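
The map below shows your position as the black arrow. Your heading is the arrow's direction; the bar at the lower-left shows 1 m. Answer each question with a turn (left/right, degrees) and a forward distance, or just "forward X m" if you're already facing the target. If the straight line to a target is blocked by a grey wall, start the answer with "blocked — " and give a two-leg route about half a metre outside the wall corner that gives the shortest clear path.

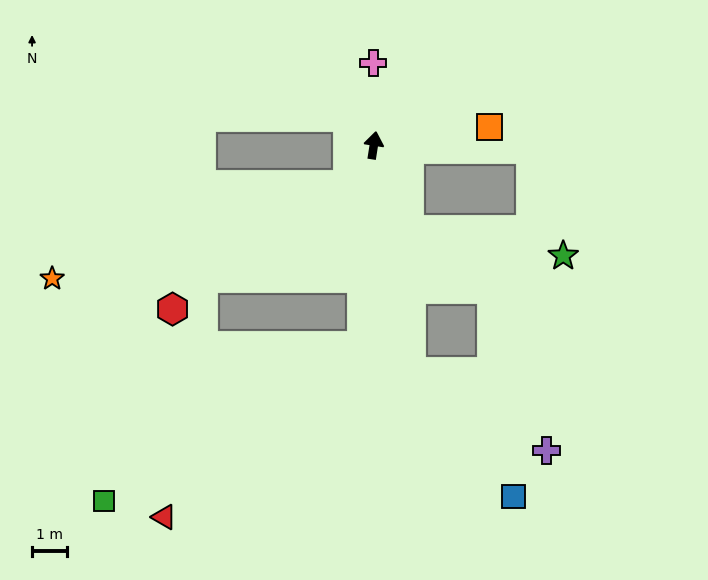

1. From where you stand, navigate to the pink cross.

turn left 9°, forward 2.4 m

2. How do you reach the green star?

blocked — turn right 148°, forward 2.6 m, then turn left 57°, forward 4.5 m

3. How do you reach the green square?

blocked — turn right 175°, forward 5.8 m, then turn right 55°, forward 8.6 m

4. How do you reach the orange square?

turn right 72°, forward 3.4 m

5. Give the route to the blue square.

blocked — turn right 162°, forward 6.6 m, then turn left 30°, forward 4.6 m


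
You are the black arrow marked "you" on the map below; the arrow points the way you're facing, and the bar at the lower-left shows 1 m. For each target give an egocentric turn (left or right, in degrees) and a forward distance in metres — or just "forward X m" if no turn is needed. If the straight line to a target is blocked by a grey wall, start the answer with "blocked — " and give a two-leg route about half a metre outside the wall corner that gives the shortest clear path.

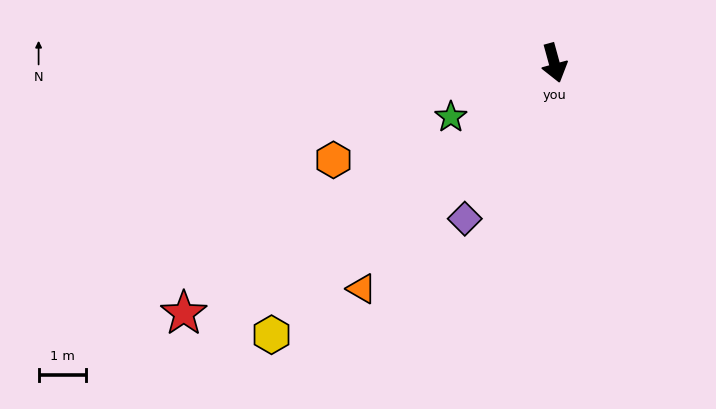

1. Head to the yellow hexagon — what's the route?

turn right 61°, forward 8.3 m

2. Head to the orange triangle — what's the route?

turn right 56°, forward 6.3 m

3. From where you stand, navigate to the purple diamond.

turn right 45°, forward 3.8 m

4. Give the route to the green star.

turn right 78°, forward 2.5 m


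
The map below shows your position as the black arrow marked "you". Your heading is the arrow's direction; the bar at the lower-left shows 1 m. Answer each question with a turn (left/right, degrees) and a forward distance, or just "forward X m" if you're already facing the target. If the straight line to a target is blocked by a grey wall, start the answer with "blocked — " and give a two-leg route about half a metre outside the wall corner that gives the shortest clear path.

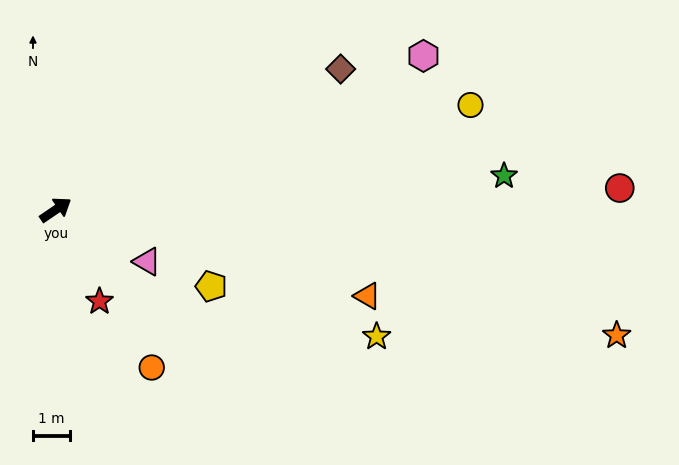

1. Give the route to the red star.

turn right 99°, forward 2.8 m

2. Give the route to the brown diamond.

turn right 8°, forward 8.7 m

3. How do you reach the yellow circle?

turn right 20°, forward 11.7 m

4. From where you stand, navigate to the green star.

turn right 30°, forward 12.3 m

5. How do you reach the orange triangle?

turn right 50°, forward 8.8 m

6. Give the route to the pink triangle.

turn right 64°, forward 2.9 m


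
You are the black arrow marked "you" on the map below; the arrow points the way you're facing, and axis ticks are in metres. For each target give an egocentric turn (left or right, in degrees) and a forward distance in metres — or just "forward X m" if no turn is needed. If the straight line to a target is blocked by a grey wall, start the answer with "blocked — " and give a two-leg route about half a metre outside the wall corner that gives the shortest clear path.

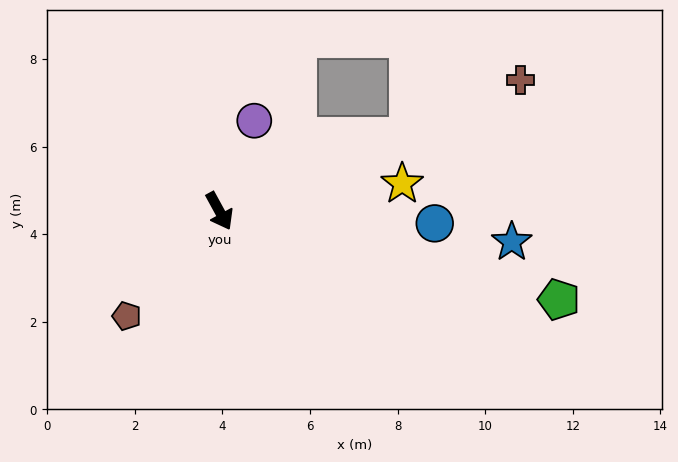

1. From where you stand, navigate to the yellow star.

turn left 70°, forward 4.2 m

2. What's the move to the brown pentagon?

turn right 70°, forward 3.2 m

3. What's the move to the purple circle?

turn left 130°, forward 2.2 m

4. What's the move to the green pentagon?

turn left 47°, forward 8.0 m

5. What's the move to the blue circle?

turn left 58°, forward 4.9 m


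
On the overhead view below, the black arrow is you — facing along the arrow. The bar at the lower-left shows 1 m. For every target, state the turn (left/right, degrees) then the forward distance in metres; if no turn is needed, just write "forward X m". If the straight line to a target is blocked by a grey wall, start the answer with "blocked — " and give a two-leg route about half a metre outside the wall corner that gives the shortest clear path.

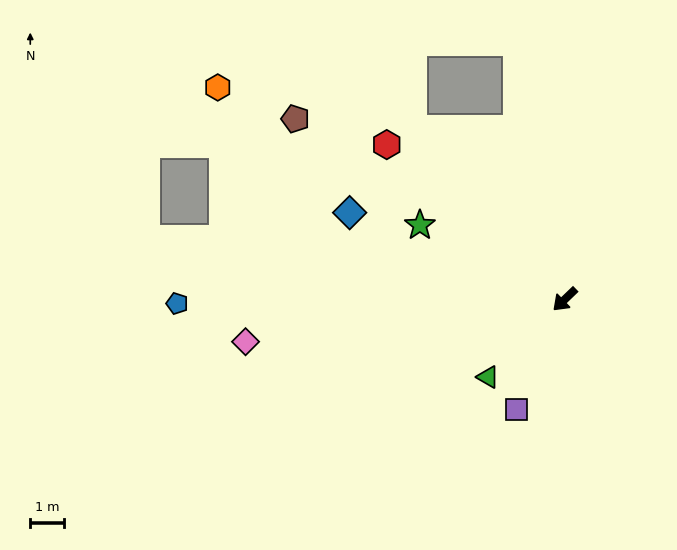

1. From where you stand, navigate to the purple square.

turn left 23°, forward 3.6 m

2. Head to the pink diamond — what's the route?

turn right 36°, forward 9.6 m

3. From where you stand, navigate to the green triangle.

forward 3.3 m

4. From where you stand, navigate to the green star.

turn right 71°, forward 4.9 m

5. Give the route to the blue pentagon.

turn right 43°, forward 11.6 m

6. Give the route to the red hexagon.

turn right 85°, forward 7.0 m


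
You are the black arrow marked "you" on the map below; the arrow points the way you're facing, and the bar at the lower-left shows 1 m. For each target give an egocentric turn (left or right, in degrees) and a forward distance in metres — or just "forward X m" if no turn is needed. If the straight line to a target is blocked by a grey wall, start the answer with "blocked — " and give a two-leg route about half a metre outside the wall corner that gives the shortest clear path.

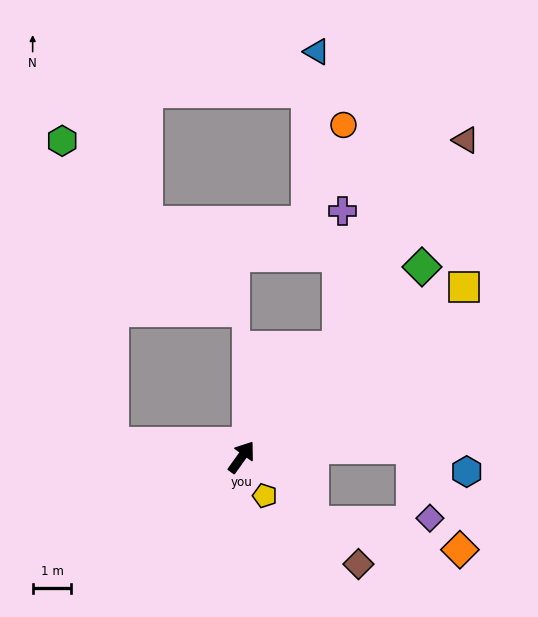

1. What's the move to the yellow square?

turn right 17°, forward 7.3 m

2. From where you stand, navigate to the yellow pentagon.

turn right 113°, forward 1.2 m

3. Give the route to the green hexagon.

blocked — turn left 119°, forward 3.3 m, then turn right 74°, forward 7.9 m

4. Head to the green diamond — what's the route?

turn right 8°, forward 6.8 m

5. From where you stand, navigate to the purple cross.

blocked — turn right 6°, forward 3.8 m, then turn left 40°, forward 3.5 m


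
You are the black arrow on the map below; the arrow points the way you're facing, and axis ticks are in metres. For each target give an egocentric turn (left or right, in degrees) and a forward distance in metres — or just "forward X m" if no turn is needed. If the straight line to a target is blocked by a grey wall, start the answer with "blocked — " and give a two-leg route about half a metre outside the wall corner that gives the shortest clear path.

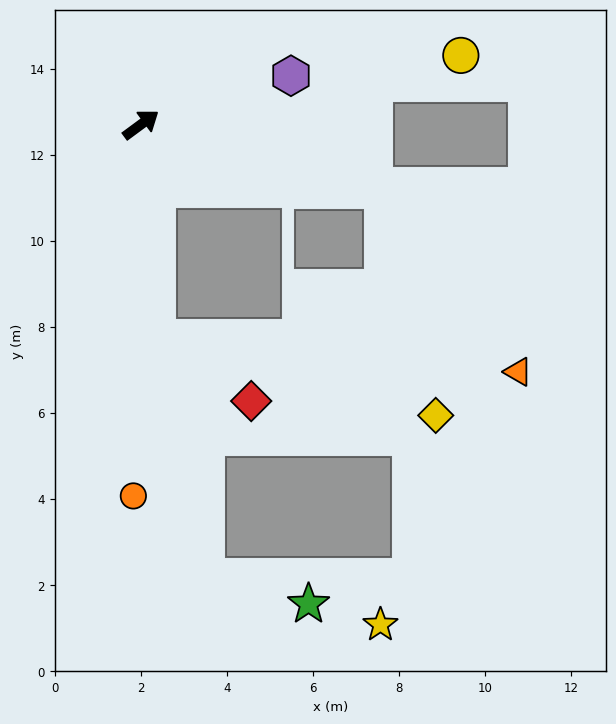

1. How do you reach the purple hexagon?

turn right 18°, forward 3.7 m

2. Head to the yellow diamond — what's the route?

blocked — turn right 122°, forward 5.0 m, then turn left 70°, forward 6.7 m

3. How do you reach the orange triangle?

blocked — turn right 52°, forward 5.8 m, then turn right 38°, forward 5.3 m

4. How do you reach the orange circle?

turn right 128°, forward 8.6 m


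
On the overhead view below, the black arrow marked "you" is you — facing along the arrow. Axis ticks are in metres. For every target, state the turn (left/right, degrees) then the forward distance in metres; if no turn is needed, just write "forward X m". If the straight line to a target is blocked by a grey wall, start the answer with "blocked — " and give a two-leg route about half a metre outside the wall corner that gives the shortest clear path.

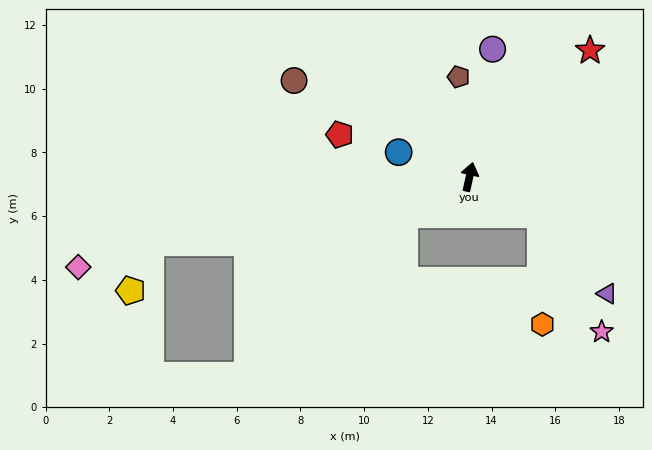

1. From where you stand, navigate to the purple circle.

turn left 2°, forward 4.1 m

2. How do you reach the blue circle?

turn left 83°, forward 2.4 m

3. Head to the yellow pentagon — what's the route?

blocked — turn left 114°, forward 10.2 m, then turn left 56°, forward 1.6 m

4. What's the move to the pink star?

blocked — turn right 106°, forward 2.5 m, then turn right 34°, forward 4.1 m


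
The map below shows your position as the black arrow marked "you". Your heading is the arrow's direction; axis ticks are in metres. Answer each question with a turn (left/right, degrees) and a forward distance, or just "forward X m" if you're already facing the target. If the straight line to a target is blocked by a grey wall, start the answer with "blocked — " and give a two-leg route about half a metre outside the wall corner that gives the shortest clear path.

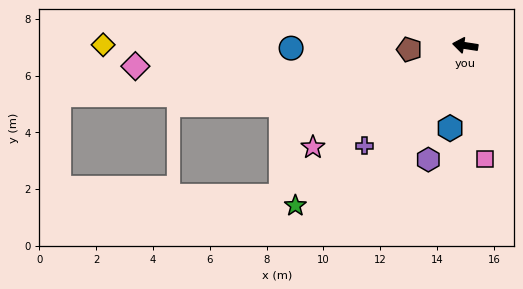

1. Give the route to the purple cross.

turn left 54°, forward 5.0 m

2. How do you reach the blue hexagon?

turn left 88°, forward 3.0 m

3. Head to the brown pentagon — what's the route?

turn left 13°, forward 2.0 m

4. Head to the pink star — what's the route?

turn left 42°, forward 6.4 m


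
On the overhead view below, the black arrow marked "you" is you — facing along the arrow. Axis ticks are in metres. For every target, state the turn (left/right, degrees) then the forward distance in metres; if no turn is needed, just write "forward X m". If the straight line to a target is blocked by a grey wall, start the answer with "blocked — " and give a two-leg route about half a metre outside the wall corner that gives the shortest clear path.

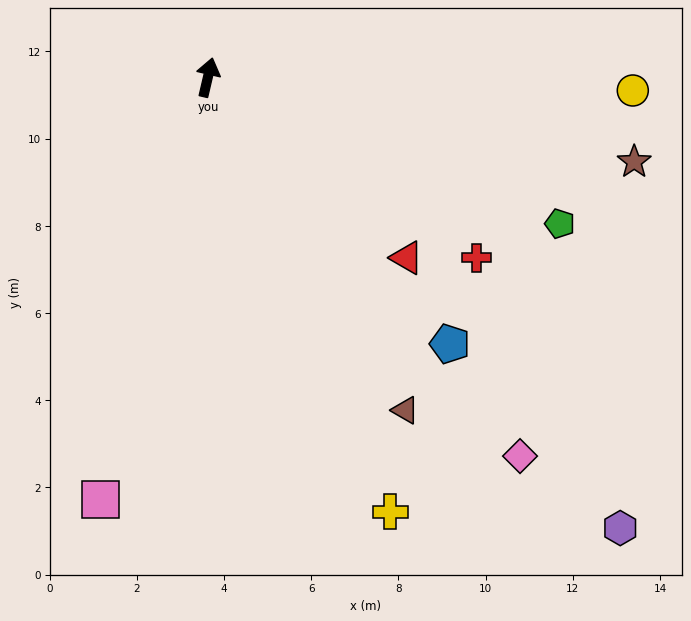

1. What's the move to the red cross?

turn right 111°, forward 7.4 m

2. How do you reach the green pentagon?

turn right 99°, forward 8.7 m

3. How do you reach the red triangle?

turn right 119°, forward 6.2 m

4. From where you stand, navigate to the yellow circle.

turn right 79°, forward 9.8 m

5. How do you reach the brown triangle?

turn right 136°, forward 8.9 m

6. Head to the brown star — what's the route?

turn right 88°, forward 10.0 m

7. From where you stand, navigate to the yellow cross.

turn right 144°, forward 10.8 m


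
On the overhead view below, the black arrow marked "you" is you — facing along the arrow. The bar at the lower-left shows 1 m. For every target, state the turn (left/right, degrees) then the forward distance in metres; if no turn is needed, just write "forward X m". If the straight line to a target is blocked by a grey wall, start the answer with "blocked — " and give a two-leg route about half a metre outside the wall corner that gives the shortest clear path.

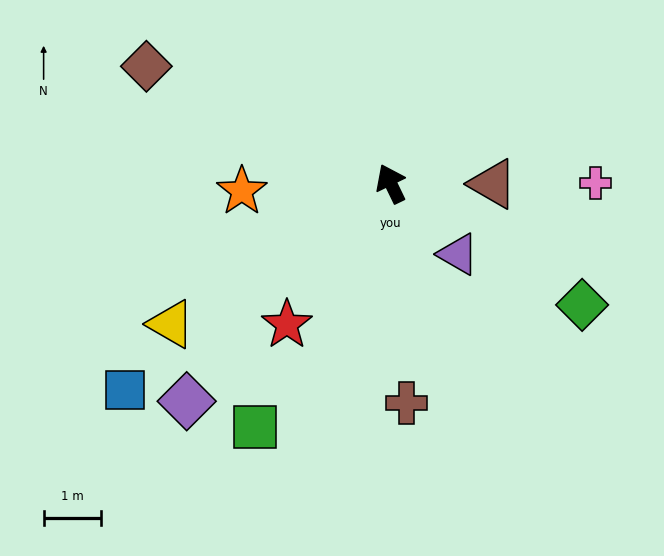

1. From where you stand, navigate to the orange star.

turn left 67°, forward 2.6 m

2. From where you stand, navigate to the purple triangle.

turn right 162°, forward 1.7 m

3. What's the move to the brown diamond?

turn left 39°, forward 4.7 m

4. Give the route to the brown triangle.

turn right 116°, forward 1.8 m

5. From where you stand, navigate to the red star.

turn left 118°, forward 3.1 m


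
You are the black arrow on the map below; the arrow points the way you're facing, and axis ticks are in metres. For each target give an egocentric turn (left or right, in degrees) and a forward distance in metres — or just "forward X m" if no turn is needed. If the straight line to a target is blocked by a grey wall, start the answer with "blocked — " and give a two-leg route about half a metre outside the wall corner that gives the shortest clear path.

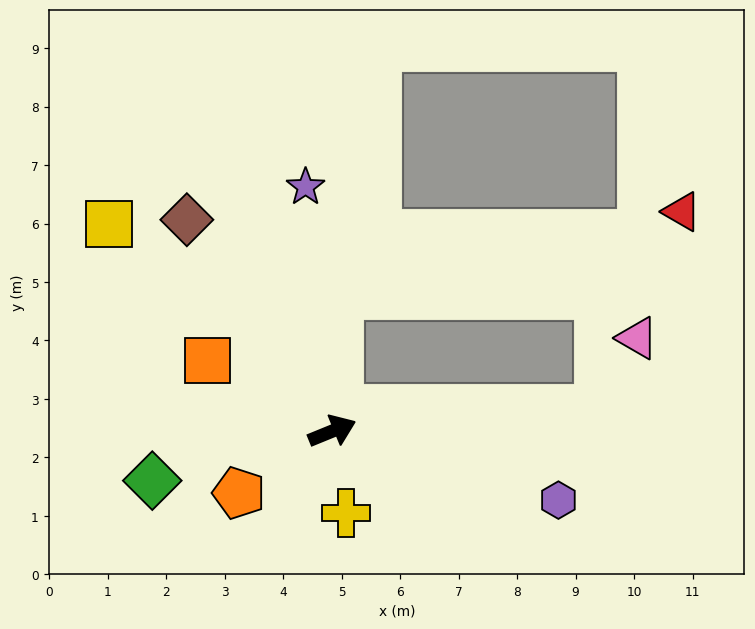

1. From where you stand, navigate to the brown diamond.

turn left 102°, forward 4.4 m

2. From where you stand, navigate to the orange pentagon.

turn right 169°, forward 1.9 m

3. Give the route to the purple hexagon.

turn right 39°, forward 4.0 m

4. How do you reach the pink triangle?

blocked — turn right 18°, forward 4.6 m, then turn left 58°, forward 1.4 m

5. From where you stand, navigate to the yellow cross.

turn right 103°, forward 1.4 m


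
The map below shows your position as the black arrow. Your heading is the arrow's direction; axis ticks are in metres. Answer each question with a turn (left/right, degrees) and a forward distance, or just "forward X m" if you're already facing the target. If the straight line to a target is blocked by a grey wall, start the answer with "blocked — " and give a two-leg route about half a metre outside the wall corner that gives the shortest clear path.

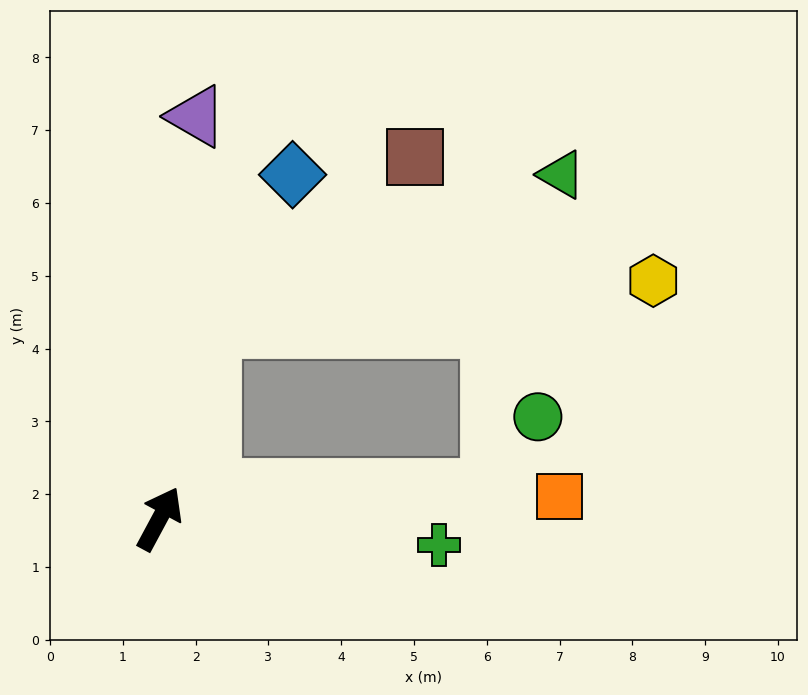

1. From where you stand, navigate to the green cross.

turn right 67°, forward 3.9 m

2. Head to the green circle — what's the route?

blocked — turn right 57°, forward 4.6 m, then turn left 53°, forward 1.2 m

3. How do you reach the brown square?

blocked — turn left 14°, forward 2.7 m, then turn right 36°, forward 3.7 m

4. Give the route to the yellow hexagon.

blocked — turn left 14°, forward 2.7 m, then turn right 70°, forward 6.1 m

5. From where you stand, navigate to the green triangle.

blocked — turn left 14°, forward 2.7 m, then turn right 52°, forward 5.3 m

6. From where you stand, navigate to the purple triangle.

turn left 23°, forward 5.5 m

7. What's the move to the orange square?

turn right 59°, forward 5.5 m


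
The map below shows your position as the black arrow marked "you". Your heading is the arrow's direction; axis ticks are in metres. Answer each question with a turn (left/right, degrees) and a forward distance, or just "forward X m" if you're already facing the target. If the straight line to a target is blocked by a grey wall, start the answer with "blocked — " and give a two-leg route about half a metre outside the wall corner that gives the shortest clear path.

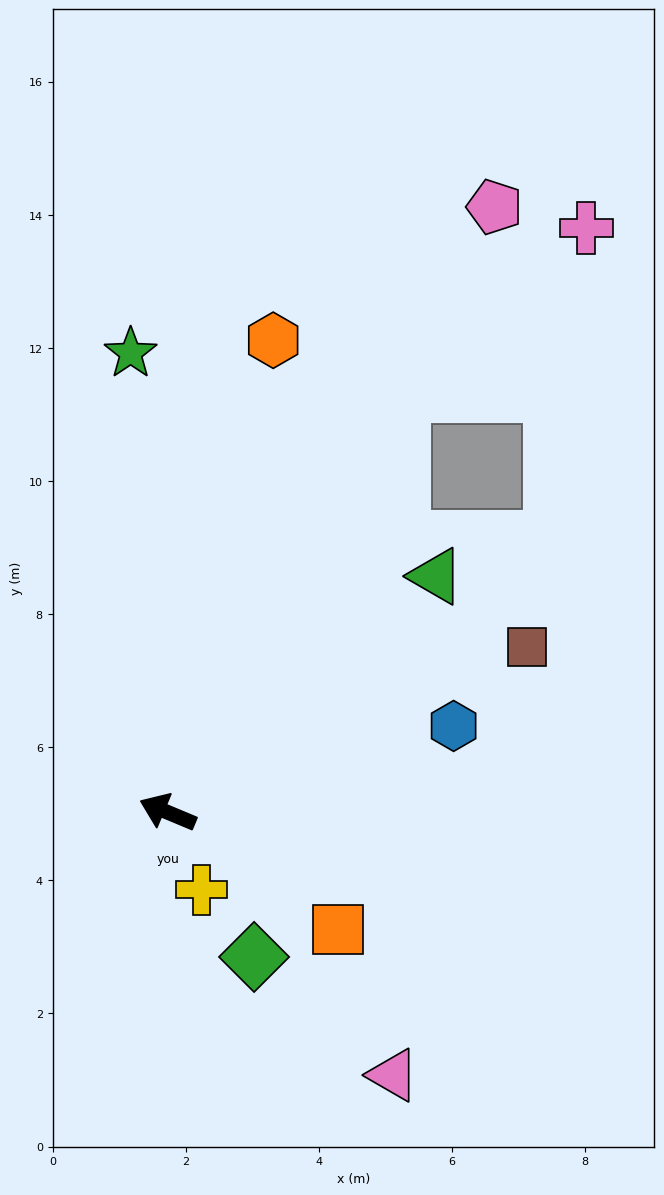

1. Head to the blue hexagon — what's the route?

turn right 140°, forward 4.5 m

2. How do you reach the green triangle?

turn right 116°, forward 5.4 m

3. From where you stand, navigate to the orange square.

turn left 168°, forward 3.1 m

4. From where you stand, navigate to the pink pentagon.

turn right 96°, forward 10.3 m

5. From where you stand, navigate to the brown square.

turn right 133°, forward 5.9 m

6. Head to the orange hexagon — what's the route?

turn right 80°, forward 7.3 m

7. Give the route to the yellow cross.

turn left 136°, forward 1.3 m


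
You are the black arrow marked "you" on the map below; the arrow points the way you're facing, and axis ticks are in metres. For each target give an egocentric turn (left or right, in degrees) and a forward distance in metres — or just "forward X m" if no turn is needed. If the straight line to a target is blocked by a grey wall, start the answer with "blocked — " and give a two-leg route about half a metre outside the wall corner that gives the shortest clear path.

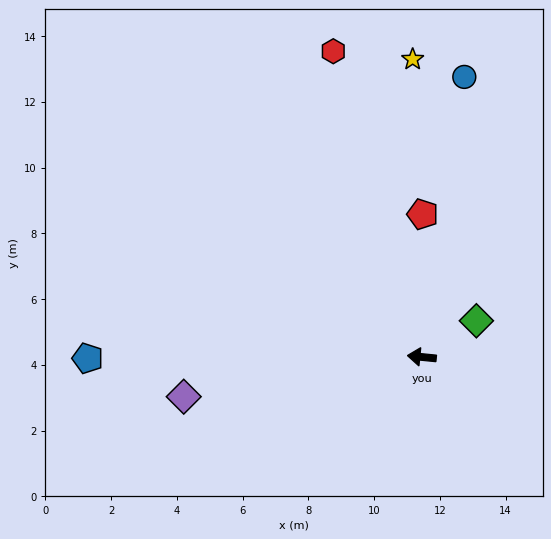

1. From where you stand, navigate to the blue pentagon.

turn left 6°, forward 10.2 m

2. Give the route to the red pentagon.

turn right 85°, forward 4.3 m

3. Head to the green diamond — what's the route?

turn right 141°, forward 2.0 m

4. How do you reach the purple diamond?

turn left 15°, forward 7.3 m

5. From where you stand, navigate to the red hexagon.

turn right 68°, forward 9.7 m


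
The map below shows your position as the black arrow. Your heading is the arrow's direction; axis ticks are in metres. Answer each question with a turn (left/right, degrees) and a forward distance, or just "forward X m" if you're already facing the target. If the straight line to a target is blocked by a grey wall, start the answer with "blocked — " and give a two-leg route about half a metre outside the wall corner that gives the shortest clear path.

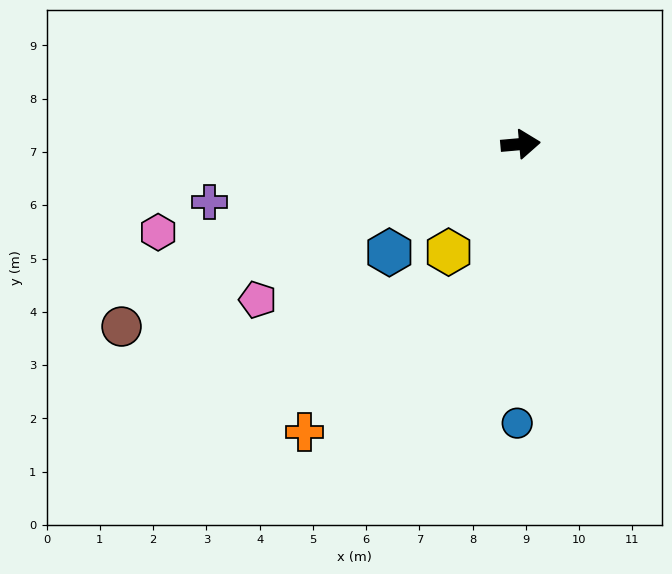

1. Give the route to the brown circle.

turn right 160°, forward 8.2 m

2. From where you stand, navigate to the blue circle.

turn right 96°, forward 5.2 m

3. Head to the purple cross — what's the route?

turn right 174°, forward 5.9 m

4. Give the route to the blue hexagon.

turn right 146°, forward 3.2 m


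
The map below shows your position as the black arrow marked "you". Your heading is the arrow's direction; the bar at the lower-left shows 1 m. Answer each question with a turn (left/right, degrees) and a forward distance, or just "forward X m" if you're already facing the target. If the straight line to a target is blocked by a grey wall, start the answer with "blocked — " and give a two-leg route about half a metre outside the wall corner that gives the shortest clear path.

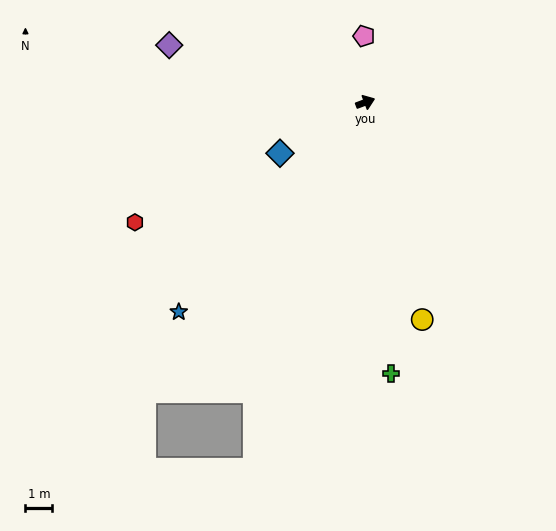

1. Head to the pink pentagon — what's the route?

turn left 70°, forward 2.5 m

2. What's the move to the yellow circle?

turn right 96°, forward 8.4 m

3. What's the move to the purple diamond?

turn left 143°, forward 7.6 m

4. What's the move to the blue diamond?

turn right 170°, forward 3.7 m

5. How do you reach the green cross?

turn right 105°, forward 10.1 m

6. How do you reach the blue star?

turn right 152°, forward 10.4 m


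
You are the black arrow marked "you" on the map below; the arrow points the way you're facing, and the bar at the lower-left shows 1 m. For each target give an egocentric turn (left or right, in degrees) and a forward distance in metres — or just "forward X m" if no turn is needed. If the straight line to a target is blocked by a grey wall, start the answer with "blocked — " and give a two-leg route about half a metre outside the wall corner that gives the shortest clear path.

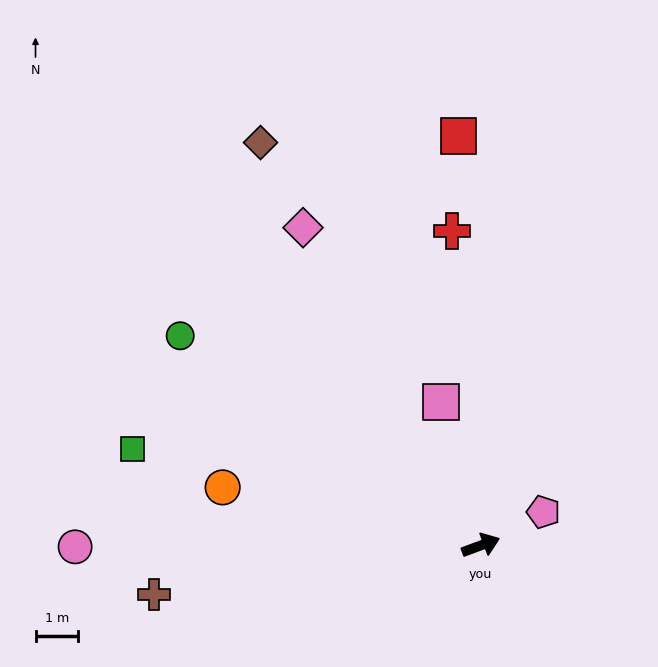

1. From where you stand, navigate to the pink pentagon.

turn left 8°, forward 1.7 m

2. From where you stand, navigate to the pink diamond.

turn left 99°, forward 8.6 m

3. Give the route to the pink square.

turn left 85°, forward 3.5 m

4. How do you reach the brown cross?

turn left 168°, forward 7.8 m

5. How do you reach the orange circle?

turn left 147°, forward 6.2 m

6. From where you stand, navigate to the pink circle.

turn left 160°, forward 9.6 m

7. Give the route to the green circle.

turn left 125°, forward 8.6 m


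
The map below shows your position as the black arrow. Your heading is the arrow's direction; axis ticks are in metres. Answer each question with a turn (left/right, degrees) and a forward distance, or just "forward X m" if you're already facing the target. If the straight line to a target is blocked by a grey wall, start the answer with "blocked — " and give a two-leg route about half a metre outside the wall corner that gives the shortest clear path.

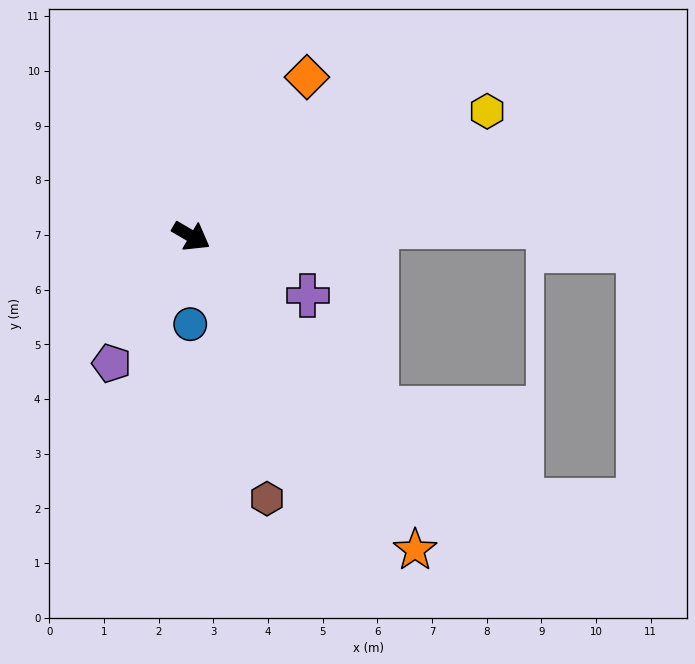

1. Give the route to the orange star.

turn right 24°, forward 7.1 m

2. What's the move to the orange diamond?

turn left 84°, forward 3.6 m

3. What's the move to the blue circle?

turn right 60°, forward 1.6 m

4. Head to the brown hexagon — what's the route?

turn right 44°, forward 5.0 m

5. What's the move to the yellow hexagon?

turn left 53°, forward 5.9 m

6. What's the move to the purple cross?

turn left 3°, forward 2.4 m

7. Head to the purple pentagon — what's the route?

turn right 92°, forward 2.7 m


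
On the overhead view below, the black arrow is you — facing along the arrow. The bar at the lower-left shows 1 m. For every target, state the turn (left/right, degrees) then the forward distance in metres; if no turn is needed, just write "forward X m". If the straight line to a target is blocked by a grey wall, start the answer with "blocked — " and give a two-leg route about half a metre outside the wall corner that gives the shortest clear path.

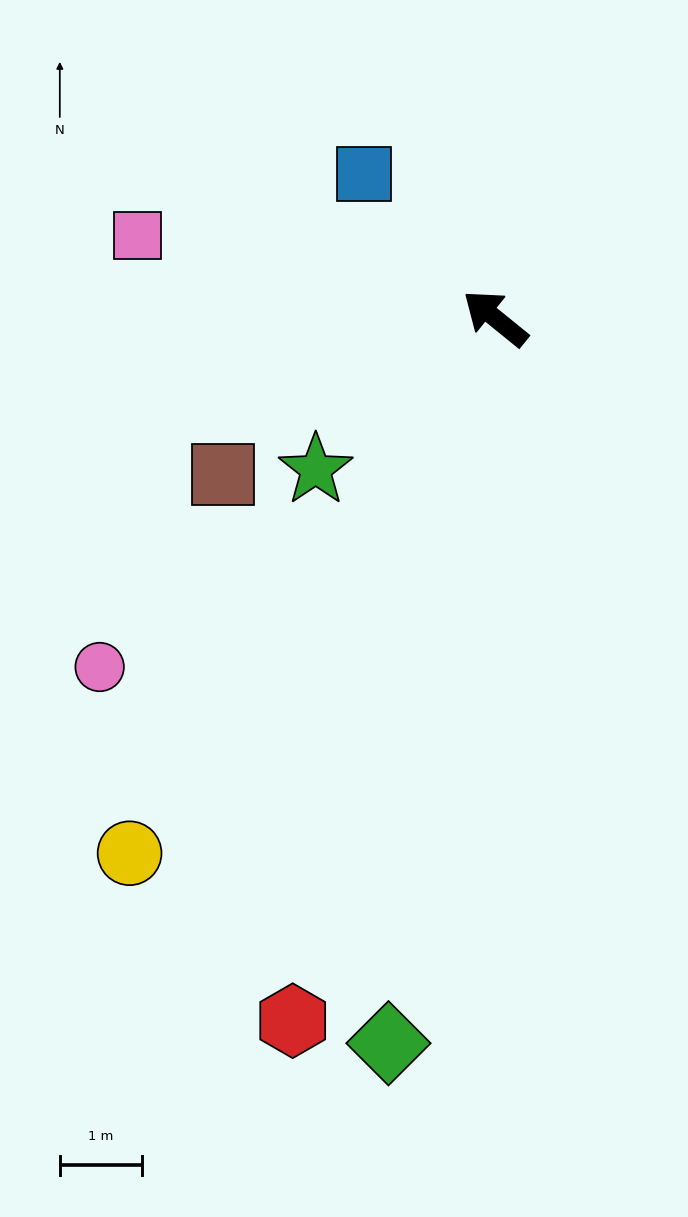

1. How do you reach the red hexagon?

turn left 113°, forward 8.9 m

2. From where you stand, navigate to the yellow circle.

turn left 95°, forward 7.9 m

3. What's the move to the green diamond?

turn left 121°, forward 8.9 m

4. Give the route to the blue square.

turn right 9°, forward 2.4 m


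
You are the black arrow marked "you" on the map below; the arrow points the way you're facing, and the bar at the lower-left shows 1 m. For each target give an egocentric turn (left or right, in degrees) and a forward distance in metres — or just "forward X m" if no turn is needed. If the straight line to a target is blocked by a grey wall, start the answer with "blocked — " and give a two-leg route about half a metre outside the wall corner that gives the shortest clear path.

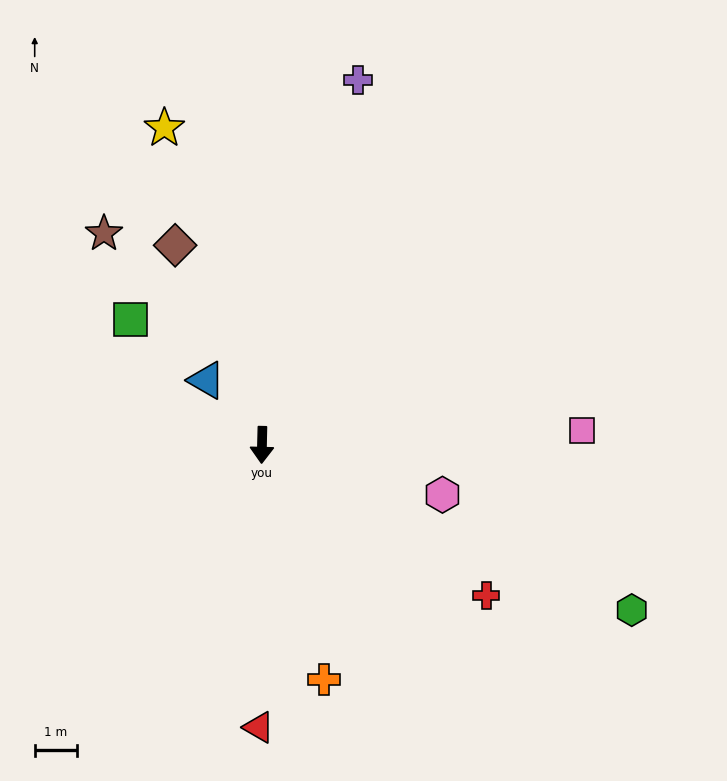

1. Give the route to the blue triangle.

turn right 138°, forward 2.0 m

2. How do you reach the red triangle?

forward 6.8 m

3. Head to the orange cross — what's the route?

turn left 16°, forward 5.8 m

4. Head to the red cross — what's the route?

turn left 57°, forward 6.5 m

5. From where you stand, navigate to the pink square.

turn left 94°, forward 7.7 m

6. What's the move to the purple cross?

turn left 167°, forward 9.0 m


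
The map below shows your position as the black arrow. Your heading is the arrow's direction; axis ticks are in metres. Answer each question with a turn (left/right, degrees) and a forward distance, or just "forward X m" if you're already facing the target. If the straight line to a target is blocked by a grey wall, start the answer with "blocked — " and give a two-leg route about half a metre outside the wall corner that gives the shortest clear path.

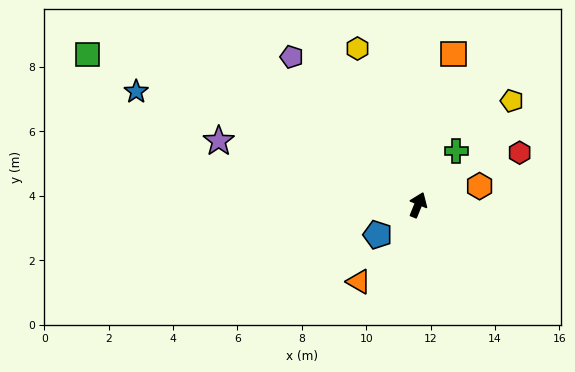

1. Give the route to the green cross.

turn right 13°, forward 2.0 m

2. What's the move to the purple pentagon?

turn left 63°, forward 6.0 m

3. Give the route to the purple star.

turn left 94°, forward 6.5 m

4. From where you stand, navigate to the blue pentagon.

turn left 149°, forward 1.6 m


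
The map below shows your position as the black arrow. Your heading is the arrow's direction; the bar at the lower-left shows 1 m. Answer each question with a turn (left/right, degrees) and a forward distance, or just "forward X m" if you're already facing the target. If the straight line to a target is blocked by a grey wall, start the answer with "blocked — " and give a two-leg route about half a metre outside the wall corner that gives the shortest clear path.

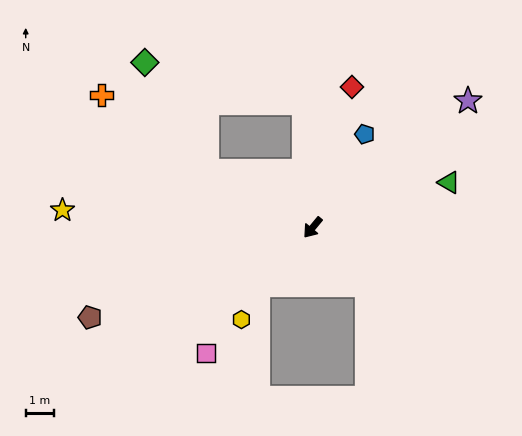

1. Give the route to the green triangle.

turn left 148°, forward 5.1 m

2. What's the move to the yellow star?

turn right 54°, forward 8.9 m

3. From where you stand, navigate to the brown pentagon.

turn right 28°, forward 8.5 m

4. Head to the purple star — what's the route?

turn left 169°, forward 7.1 m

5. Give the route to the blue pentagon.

turn right 170°, forward 3.8 m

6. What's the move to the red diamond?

turn right 156°, forward 5.2 m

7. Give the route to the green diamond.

blocked — turn right 79°, forward 4.2 m, then turn right 31°, forward 4.5 m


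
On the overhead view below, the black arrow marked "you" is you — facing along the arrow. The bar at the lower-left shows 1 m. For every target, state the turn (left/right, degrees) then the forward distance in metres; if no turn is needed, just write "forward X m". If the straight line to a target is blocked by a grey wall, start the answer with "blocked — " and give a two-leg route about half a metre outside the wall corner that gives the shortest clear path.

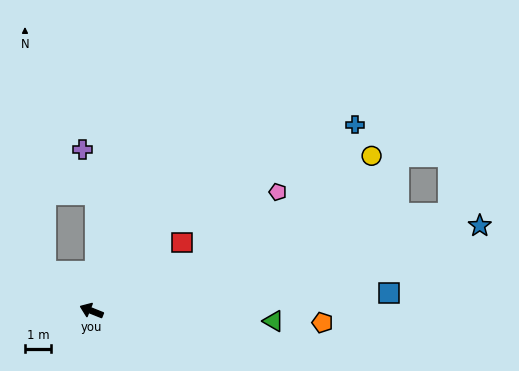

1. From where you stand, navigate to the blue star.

turn right 146°, forward 15.2 m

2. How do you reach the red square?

turn right 121°, forward 4.4 m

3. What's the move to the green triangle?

turn right 161°, forward 7.0 m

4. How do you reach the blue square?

turn right 155°, forward 11.4 m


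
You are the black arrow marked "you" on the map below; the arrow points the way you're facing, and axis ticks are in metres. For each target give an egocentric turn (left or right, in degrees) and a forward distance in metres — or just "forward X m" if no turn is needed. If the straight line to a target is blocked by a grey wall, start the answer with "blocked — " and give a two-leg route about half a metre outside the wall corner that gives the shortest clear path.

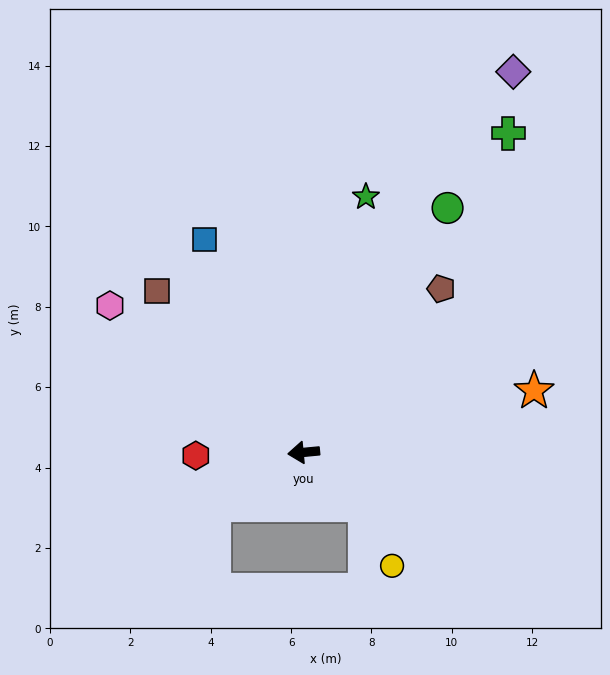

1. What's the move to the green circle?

turn right 126°, forward 7.1 m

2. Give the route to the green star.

turn right 109°, forward 6.5 m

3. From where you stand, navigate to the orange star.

turn right 170°, forward 5.9 m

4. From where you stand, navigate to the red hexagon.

turn right 4°, forward 2.7 m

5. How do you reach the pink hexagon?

turn right 43°, forward 6.0 m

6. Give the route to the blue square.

turn right 70°, forward 5.8 m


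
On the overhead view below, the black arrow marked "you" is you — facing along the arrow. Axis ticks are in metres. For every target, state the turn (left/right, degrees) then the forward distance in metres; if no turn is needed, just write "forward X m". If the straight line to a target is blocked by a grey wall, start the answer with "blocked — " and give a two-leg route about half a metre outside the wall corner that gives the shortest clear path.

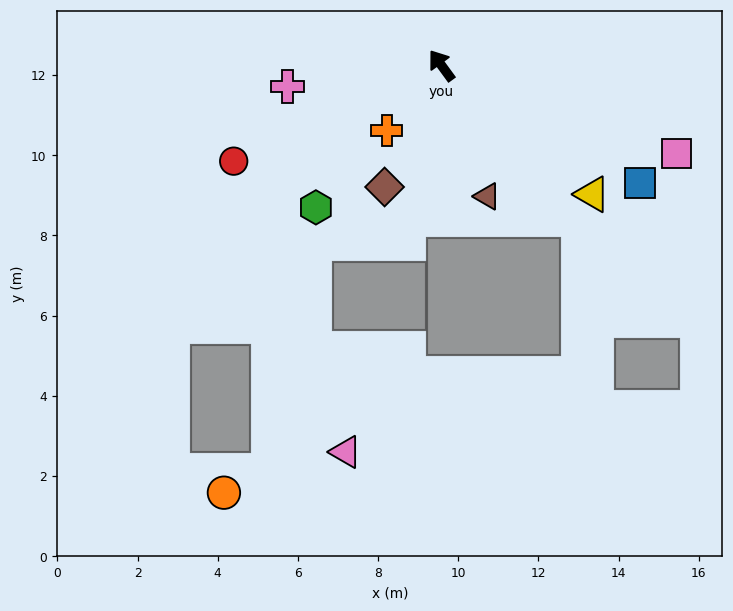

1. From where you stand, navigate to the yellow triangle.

turn right 167°, forward 4.9 m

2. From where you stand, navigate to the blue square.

turn right 157°, forward 5.8 m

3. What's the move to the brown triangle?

turn left 163°, forward 3.5 m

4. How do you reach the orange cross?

turn left 104°, forward 2.1 m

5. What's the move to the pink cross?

turn left 62°, forward 3.9 m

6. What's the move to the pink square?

turn right 147°, forward 6.3 m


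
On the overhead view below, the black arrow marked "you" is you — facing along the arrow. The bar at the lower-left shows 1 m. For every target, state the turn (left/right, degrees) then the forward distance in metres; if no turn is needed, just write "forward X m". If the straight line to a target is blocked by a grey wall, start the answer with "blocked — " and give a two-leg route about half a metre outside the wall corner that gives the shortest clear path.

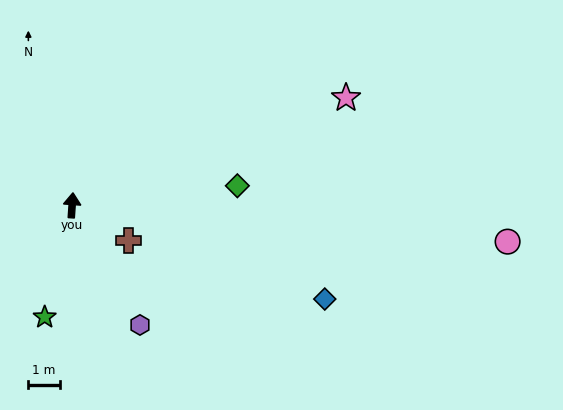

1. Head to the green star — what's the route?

turn left 170°, forward 3.7 m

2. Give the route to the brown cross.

turn right 118°, forward 2.1 m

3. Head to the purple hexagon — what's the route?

turn right 147°, forward 4.4 m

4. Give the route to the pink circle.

turn right 91°, forward 14.0 m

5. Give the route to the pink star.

turn right 65°, forward 9.4 m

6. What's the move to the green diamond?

turn right 79°, forward 5.3 m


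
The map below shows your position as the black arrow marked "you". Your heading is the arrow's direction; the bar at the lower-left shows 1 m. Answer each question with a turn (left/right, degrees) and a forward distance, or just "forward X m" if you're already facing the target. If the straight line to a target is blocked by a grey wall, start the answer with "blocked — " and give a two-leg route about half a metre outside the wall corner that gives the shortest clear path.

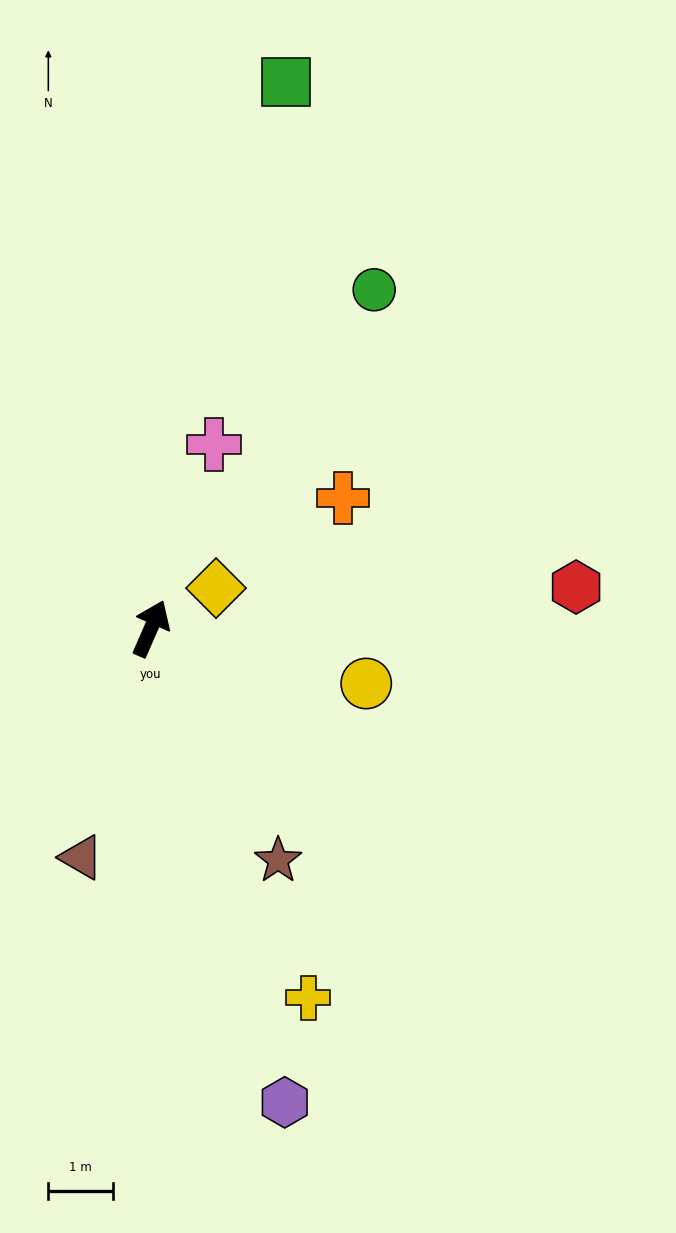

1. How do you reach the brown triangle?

turn right 173°, forward 3.7 m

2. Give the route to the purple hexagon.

turn right 141°, forward 7.6 m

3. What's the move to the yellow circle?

turn right 81°, forward 3.4 m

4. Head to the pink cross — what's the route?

turn left 5°, forward 3.0 m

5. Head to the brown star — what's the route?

turn right 128°, forward 4.1 m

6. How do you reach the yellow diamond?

turn right 35°, forward 1.2 m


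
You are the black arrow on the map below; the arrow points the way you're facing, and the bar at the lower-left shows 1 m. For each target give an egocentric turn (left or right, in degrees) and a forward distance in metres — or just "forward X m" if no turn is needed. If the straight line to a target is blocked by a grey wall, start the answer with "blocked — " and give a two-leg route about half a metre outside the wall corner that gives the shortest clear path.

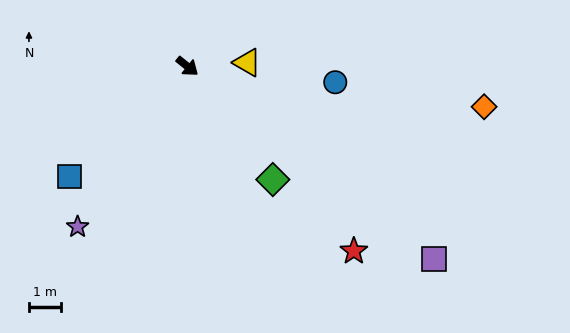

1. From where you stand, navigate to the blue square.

turn right 98°, forward 5.1 m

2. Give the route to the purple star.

turn right 86°, forward 6.1 m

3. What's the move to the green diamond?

turn right 14°, forward 4.5 m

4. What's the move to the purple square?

forward 9.9 m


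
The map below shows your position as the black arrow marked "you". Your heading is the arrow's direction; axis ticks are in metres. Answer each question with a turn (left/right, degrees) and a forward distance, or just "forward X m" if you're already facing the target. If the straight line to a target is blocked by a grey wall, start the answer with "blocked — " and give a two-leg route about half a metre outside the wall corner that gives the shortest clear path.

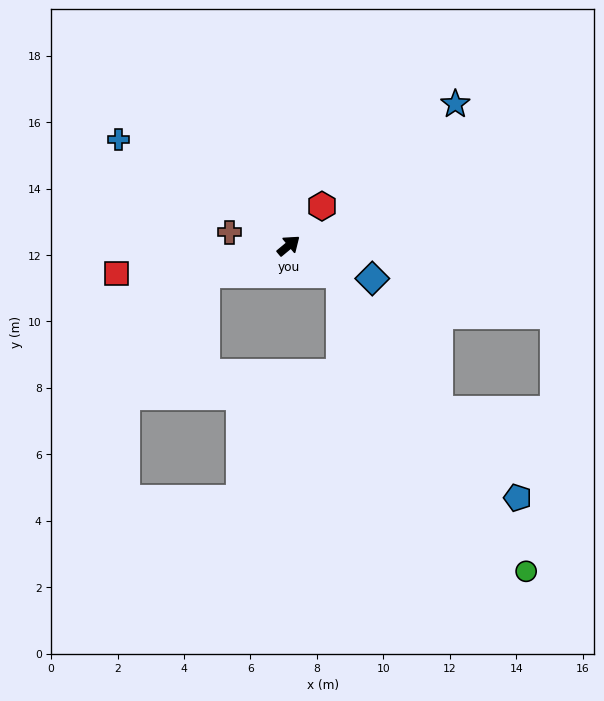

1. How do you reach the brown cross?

turn left 128°, forward 1.8 m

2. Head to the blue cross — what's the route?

turn left 108°, forward 6.0 m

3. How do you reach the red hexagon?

turn left 10°, forward 1.6 m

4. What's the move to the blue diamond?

turn right 61°, forward 2.7 m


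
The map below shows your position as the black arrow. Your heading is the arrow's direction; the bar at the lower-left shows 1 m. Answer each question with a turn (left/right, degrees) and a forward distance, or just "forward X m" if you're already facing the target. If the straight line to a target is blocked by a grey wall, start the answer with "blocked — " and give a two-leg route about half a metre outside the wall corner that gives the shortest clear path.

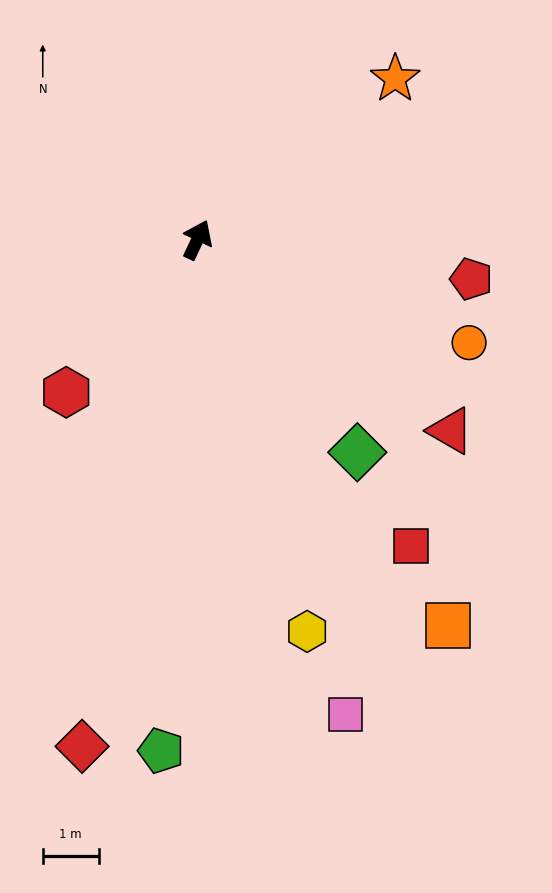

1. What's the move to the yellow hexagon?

turn right 139°, forward 7.3 m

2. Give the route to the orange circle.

turn right 86°, forward 5.2 m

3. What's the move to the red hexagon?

turn left 164°, forward 3.6 m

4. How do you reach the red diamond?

turn right 168°, forward 9.3 m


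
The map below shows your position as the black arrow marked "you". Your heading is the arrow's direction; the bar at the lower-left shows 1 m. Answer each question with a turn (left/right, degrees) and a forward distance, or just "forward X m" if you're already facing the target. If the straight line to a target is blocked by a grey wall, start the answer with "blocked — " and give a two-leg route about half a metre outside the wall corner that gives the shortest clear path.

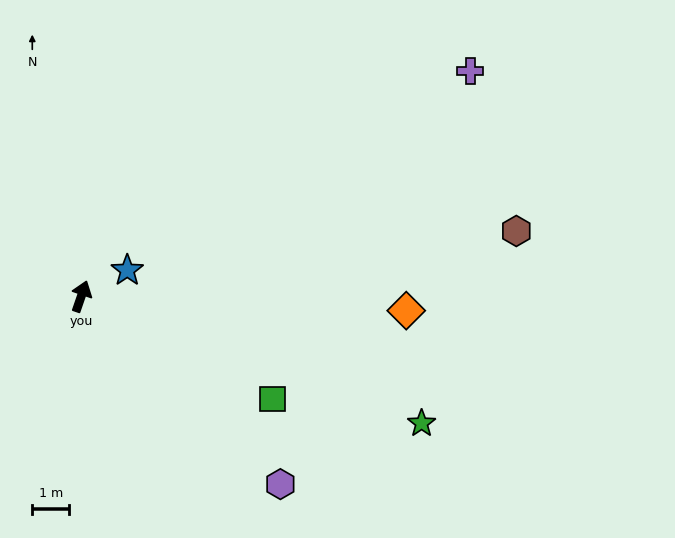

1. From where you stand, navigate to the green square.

turn right 99°, forward 5.9 m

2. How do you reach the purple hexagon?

turn right 114°, forward 7.4 m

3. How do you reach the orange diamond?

turn right 73°, forward 8.8 m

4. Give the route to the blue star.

turn right 41°, forward 1.4 m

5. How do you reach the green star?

turn right 91°, forward 9.8 m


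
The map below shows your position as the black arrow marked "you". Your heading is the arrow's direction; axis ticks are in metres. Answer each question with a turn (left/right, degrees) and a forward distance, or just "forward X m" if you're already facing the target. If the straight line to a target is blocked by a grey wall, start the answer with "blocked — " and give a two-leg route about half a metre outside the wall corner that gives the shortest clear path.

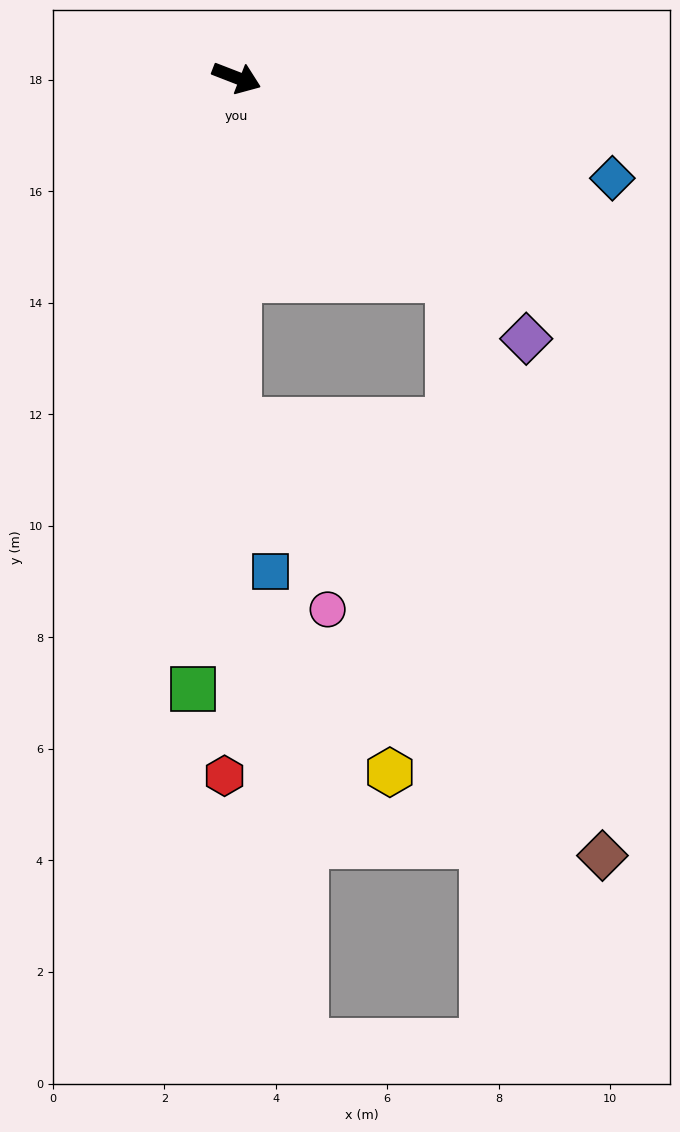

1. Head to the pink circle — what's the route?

blocked — turn right 69°, forward 6.2 m, then turn left 26°, forward 3.7 m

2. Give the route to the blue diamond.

turn left 6°, forward 7.0 m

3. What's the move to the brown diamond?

blocked — turn right 22°, forward 5.3 m, then turn right 32°, forward 10.7 m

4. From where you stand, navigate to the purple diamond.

turn right 21°, forward 7.0 m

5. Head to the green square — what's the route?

turn right 73°, forward 11.0 m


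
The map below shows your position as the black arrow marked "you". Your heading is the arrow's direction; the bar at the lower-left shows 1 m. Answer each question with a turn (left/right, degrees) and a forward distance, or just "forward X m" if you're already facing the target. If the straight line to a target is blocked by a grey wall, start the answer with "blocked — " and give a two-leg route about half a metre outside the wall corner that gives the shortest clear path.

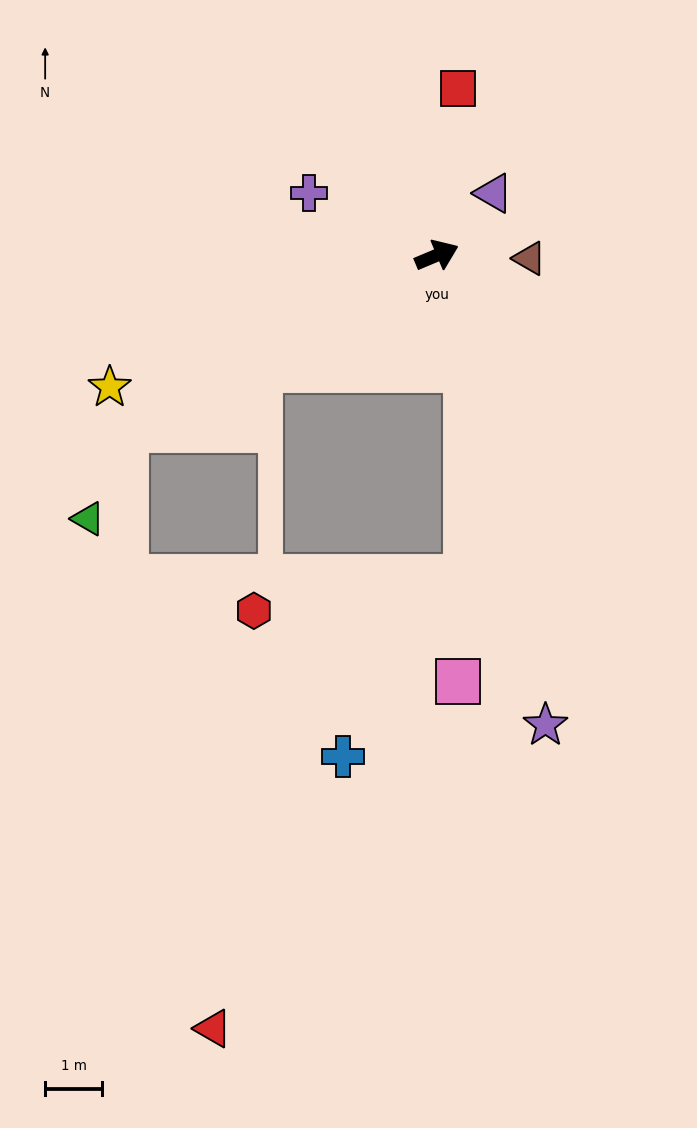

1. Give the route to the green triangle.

blocked — turn right 174°, forward 6.2 m, then turn left 39°, forward 1.7 m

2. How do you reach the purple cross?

turn left 131°, forward 2.5 m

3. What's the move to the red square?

turn left 60°, forward 2.9 m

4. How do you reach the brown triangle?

turn right 25°, forward 1.6 m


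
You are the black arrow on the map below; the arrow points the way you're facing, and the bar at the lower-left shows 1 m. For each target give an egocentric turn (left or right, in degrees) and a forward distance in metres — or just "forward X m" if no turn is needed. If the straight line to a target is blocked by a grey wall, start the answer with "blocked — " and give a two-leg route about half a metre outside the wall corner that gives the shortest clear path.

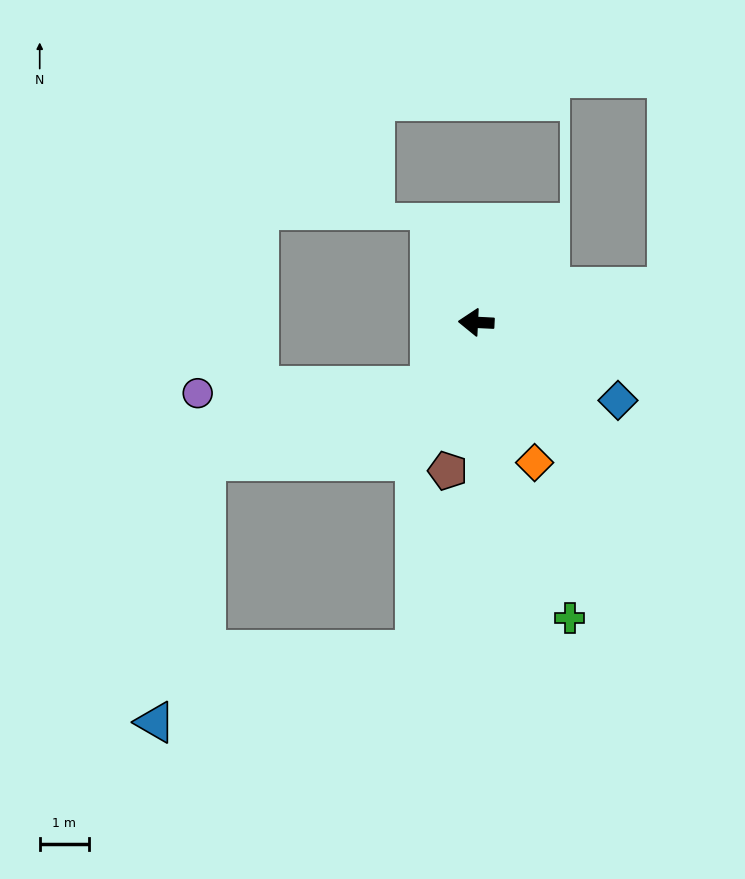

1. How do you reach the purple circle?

blocked — turn left 58°, forward 1.6 m, then turn right 54°, forward 4.7 m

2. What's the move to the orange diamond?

turn left 115°, forward 3.1 m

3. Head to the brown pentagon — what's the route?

turn left 82°, forward 3.1 m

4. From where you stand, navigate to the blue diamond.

turn left 154°, forward 3.3 m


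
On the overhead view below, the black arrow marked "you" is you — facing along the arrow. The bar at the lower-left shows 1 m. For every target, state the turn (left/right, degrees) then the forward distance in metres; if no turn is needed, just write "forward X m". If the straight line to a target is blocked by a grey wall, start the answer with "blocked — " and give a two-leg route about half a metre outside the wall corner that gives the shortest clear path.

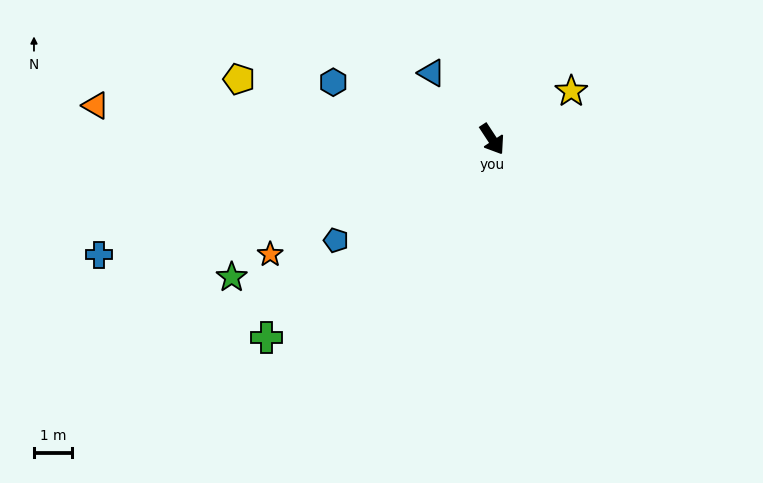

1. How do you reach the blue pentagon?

turn right 90°, forward 4.8 m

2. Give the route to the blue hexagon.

turn right 143°, forward 4.4 m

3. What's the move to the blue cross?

turn right 107°, forward 10.7 m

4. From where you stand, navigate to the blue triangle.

turn right 171°, forward 2.3 m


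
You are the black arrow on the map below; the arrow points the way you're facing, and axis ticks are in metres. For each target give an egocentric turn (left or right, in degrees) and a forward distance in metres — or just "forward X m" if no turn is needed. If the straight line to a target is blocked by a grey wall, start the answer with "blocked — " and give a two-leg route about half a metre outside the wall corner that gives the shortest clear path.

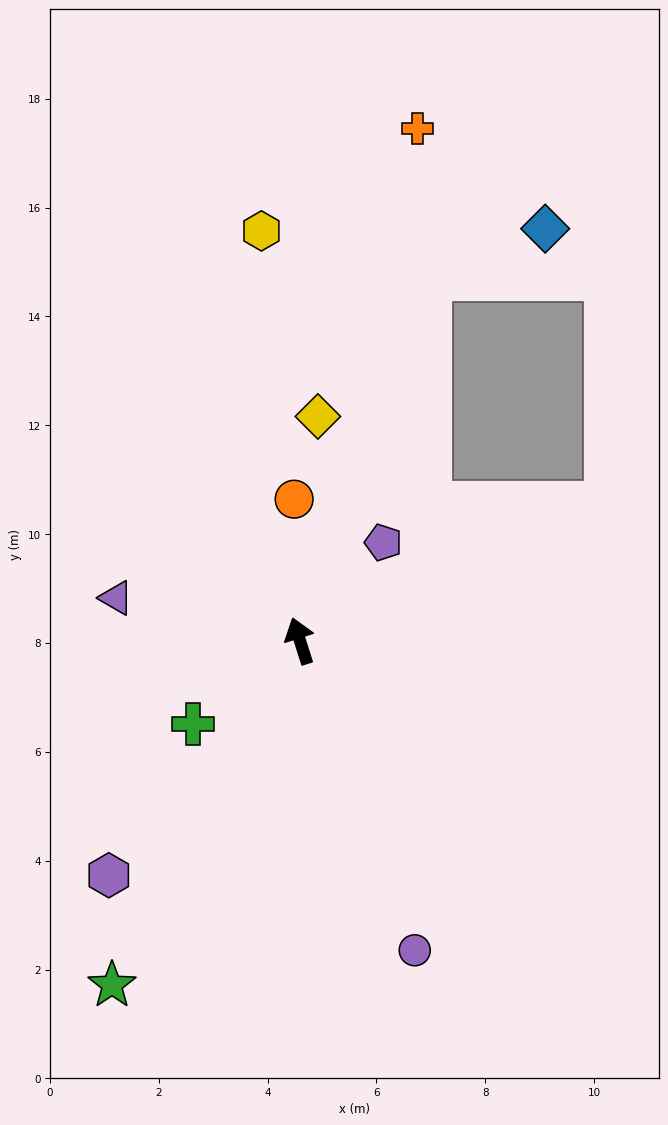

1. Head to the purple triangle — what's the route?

turn left 59°, forward 3.5 m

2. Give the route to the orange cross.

turn right 31°, forward 9.7 m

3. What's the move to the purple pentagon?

turn right 58°, forward 2.4 m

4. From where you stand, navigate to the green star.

turn left 134°, forward 7.2 m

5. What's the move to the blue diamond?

blocked — turn right 37°, forward 7.1 m, then turn right 48°, forward 2.3 m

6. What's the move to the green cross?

turn left 110°, forward 2.5 m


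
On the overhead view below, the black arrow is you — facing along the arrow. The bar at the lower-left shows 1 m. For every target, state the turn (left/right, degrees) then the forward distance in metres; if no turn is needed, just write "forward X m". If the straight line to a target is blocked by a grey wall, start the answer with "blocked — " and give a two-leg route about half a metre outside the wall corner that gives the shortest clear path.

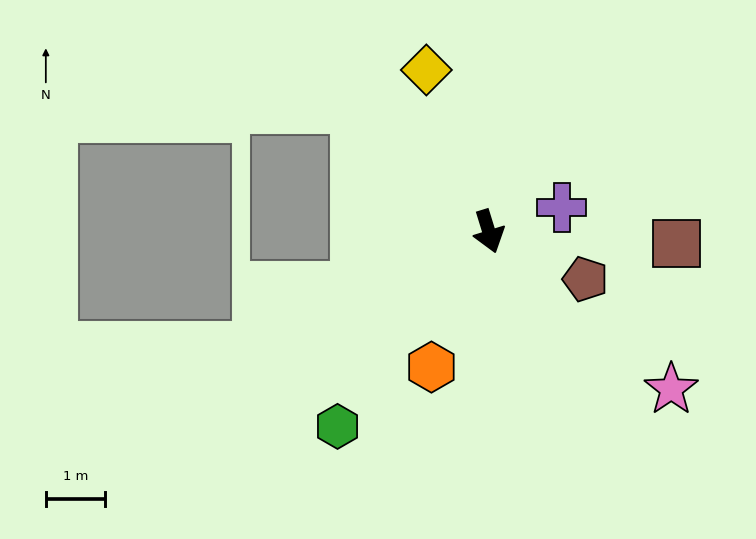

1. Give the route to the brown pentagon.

turn left 47°, forward 1.8 m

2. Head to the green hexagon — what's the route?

turn right 55°, forward 4.2 m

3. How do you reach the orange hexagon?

turn right 40°, forward 2.5 m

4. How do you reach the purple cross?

turn left 91°, forward 1.3 m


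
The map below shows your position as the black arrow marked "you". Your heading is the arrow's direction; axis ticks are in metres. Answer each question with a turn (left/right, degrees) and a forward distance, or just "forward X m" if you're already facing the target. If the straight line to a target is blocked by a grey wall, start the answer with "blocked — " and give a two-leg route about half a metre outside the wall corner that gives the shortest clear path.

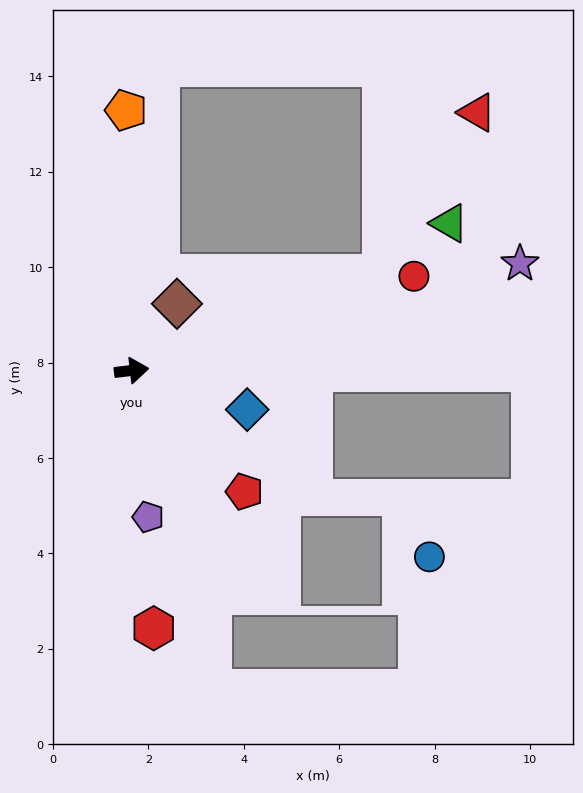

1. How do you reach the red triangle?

blocked — turn left 14°, forward 5.6 m, then turn left 39°, forward 3.9 m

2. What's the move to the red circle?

turn left 12°, forward 6.2 m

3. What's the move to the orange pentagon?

turn left 85°, forward 5.5 m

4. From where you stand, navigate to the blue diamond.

turn right 25°, forward 2.6 m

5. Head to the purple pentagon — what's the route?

turn right 90°, forward 3.1 m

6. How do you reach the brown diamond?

turn left 49°, forward 1.7 m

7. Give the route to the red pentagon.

turn right 54°, forward 3.5 m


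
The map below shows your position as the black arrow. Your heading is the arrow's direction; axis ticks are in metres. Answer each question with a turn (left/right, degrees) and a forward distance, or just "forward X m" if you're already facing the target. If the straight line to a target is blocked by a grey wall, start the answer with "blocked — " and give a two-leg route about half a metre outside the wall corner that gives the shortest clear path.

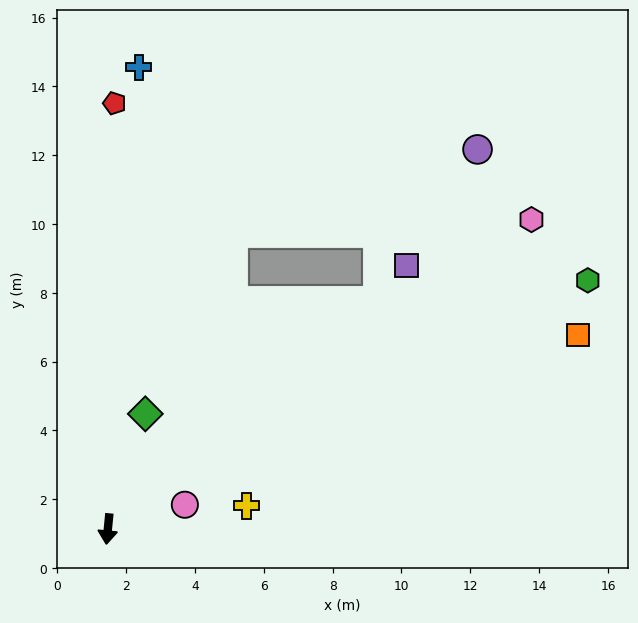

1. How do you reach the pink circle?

turn left 113°, forward 2.3 m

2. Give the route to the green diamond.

turn left 168°, forward 3.5 m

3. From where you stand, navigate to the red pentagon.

turn right 175°, forward 12.4 m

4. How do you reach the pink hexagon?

turn left 132°, forward 15.2 m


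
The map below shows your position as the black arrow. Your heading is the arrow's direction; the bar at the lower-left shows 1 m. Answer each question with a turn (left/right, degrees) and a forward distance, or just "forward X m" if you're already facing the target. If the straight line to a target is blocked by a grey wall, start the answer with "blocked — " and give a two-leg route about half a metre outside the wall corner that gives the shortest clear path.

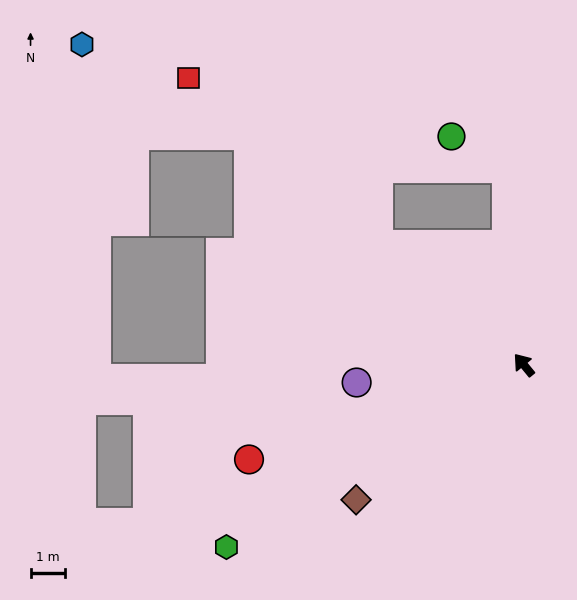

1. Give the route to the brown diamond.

turn left 89°, forward 6.2 m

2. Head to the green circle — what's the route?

blocked — turn right 34°, forward 5.7 m, then turn left 55°, forward 1.8 m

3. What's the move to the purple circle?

turn left 57°, forward 4.9 m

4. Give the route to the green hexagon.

turn left 82°, forward 10.1 m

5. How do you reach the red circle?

turn left 70°, forward 8.4 m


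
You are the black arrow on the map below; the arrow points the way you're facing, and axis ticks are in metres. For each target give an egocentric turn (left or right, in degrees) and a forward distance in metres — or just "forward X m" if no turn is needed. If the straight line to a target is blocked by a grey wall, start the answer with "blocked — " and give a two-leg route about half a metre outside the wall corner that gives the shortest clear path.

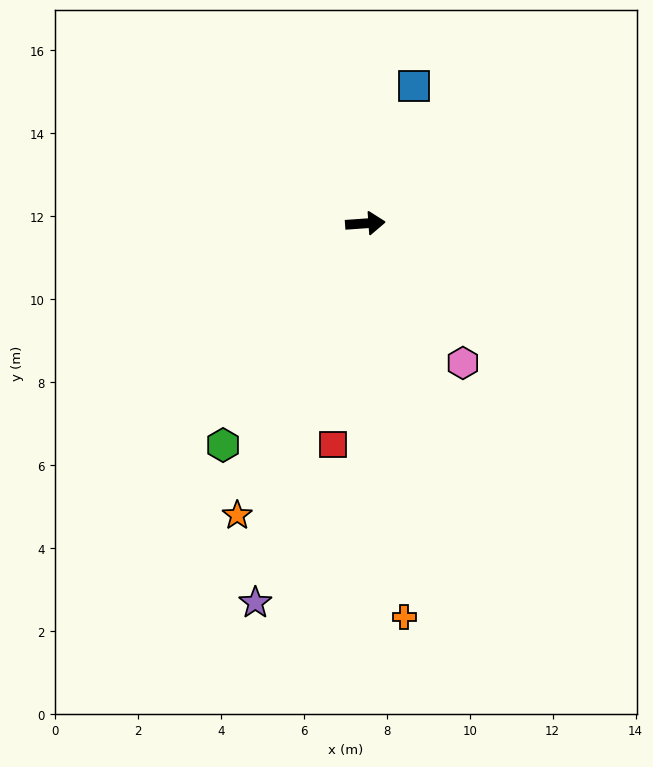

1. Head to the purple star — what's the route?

turn right 110°, forward 9.5 m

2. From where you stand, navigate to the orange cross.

turn right 88°, forward 9.5 m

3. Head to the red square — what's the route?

turn right 102°, forward 5.4 m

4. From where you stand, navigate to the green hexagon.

turn right 127°, forward 6.3 m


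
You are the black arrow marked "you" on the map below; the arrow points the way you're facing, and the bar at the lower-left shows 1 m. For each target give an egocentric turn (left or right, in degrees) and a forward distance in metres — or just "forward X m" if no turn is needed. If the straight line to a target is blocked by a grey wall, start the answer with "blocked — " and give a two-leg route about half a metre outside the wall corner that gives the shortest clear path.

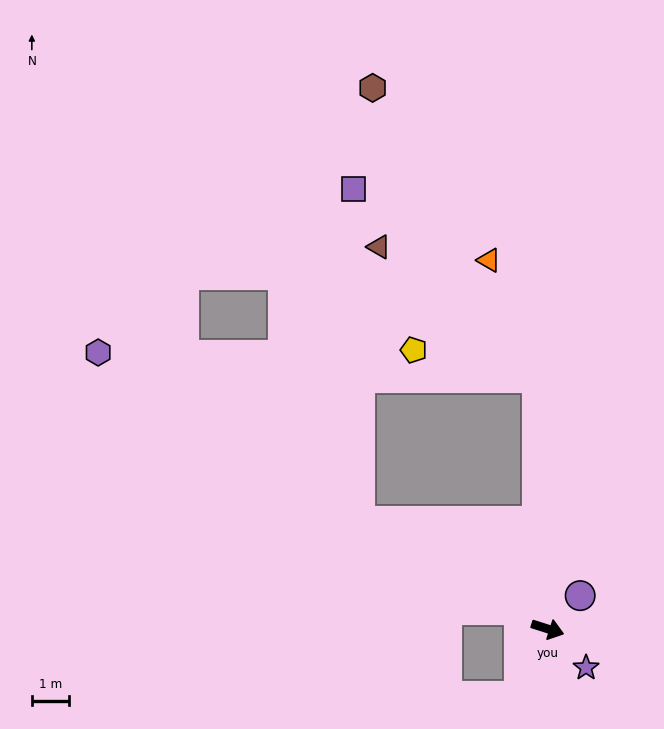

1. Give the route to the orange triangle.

blocked — turn left 110°, forward 6.8 m, then turn left 20°, forward 3.4 m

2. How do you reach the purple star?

turn right 28°, forward 1.5 m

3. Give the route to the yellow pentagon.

blocked — turn left 110°, forward 6.8 m, then turn left 75°, forward 3.4 m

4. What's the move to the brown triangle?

blocked — turn left 110°, forward 6.8 m, then turn left 48°, forward 5.6 m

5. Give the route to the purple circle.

turn left 63°, forward 1.3 m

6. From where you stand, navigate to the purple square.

blocked — turn left 110°, forward 6.8 m, then turn left 42°, forward 7.1 m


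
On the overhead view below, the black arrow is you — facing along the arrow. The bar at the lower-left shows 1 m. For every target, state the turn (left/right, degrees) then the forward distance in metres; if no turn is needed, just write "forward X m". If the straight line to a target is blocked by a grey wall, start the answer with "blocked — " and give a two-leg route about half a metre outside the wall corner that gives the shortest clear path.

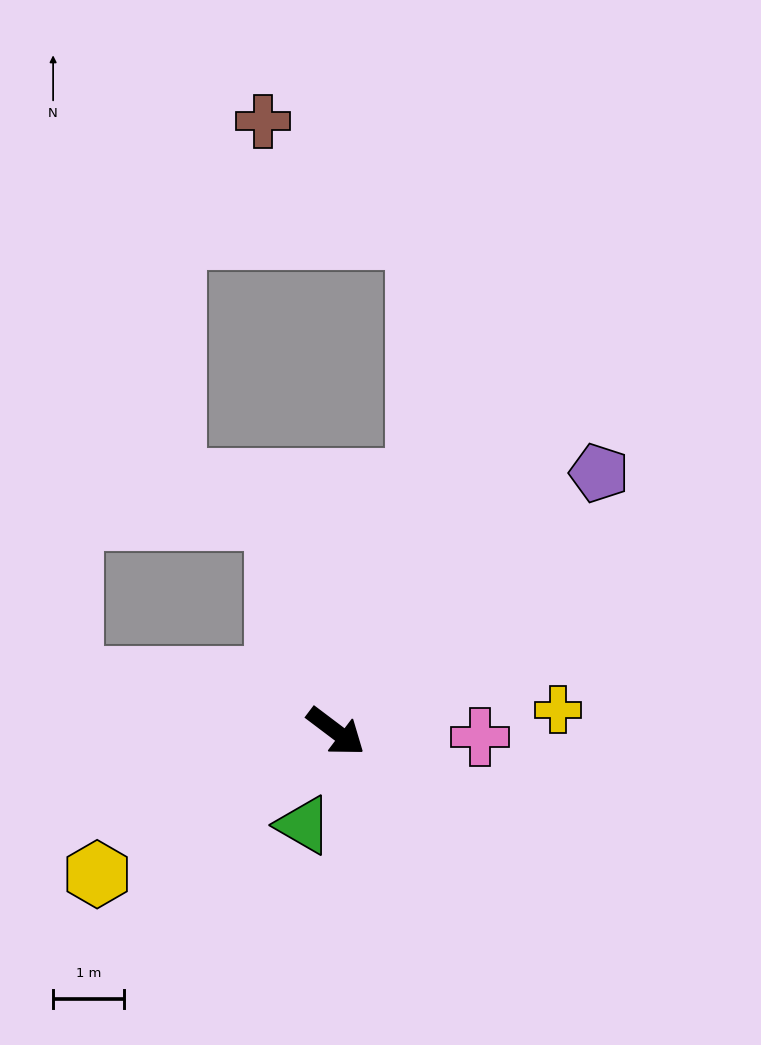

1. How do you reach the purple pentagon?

turn left 82°, forward 5.2 m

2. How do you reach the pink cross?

turn left 35°, forward 2.0 m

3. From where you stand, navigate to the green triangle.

turn right 72°, forward 1.4 m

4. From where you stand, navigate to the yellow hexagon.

turn right 112°, forward 3.9 m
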